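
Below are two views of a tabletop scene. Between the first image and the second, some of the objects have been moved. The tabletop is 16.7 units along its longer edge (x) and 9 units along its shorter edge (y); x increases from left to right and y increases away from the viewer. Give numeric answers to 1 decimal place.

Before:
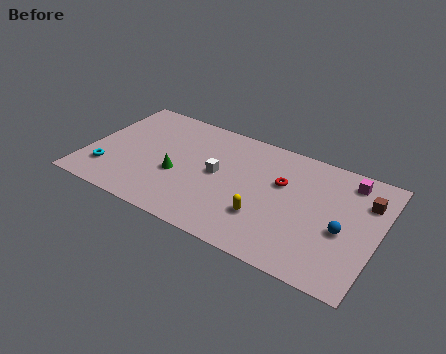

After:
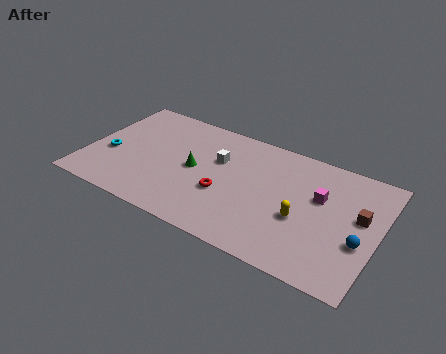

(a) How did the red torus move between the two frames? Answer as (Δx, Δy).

(-3.0, -2.3)

The red torus was at about (11.1, 5.7) and moved to about (8.1, 3.4).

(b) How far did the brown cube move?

1.3

The brown cube was near (15.8, 6.5) before and (15.6, 5.2) after, so it travelled √(0.2² + 1.3²) ≈ 1.3 units.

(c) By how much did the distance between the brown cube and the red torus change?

+2.9

The distance was about 4.8 in the first image and 7.7 in the second, so they moved 2.9 units further apart.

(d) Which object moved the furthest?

the red torus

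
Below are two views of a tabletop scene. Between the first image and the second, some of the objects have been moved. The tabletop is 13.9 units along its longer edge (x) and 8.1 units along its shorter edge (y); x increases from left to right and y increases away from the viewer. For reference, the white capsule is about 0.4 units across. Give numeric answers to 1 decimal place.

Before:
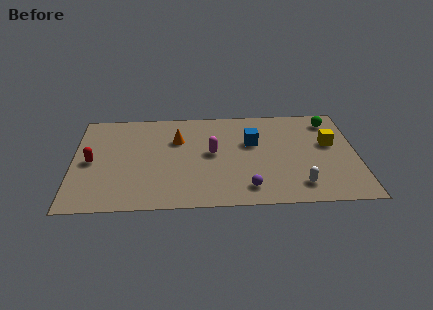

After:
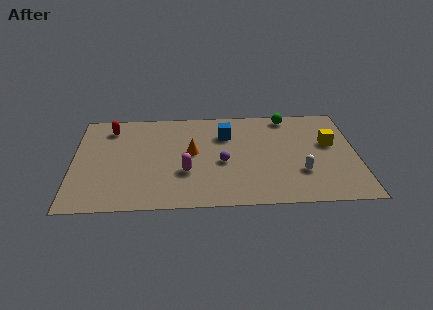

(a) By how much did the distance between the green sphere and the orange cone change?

-2.1

The distance was about 7.7 in the first image and 5.6 in the second, so they moved 2.1 units closer together.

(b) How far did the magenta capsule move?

2.0

From (6.8, 4.3) to (5.5, 2.8), the magenta capsule covered √(1.3² + 1.5²) ≈ 2.0 units.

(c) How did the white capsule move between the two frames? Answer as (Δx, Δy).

(0.1, 1.0)

From the two frames, the white capsule sits at roughly (11.0, 1.5) before and (11.1, 2.5) after.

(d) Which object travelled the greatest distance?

the red capsule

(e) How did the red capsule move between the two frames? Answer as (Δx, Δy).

(0.9, 2.7)

The red capsule was at about (0.9, 3.9) and moved to about (1.8, 6.6).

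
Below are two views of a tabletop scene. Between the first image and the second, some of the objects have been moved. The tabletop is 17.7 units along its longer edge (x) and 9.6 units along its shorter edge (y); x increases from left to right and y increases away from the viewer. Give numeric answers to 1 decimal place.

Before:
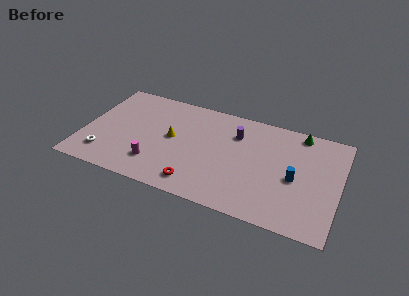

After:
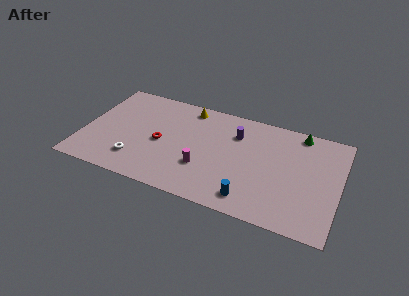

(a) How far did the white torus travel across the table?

2.2

From (1.7, 2.0) to (3.9, 2.2), the white torus covered √(2.2² + 0.2²) ≈ 2.2 units.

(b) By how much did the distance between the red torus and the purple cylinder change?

-0.3

Before: roughly 5.9 units apart; after: 5.6. That's 0.3 units closer together.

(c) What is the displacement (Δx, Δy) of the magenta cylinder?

(3.3, 0.8)

The magenta cylinder started near (5.2, 2.3) and ended near (8.5, 3.1).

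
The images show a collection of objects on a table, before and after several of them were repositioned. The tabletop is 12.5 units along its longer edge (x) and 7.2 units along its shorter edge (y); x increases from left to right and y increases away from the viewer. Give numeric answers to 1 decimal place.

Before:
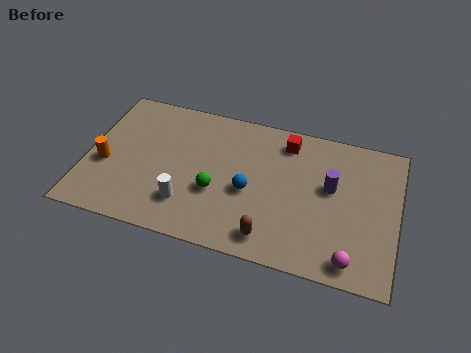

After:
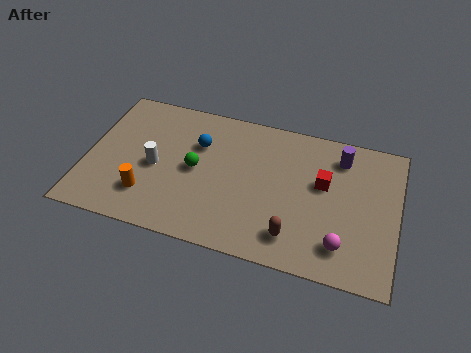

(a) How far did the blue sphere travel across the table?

2.8

The blue sphere was near (6.6, 3.1) before and (4.4, 4.9) after, so it travelled √(2.2² + 1.8²) ≈ 2.8 units.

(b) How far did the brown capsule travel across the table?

0.9

The brown capsule was near (7.6, 1.1) before and (8.5, 1.4) after, so it travelled √(0.9² + 0.3²) ≈ 0.9 units.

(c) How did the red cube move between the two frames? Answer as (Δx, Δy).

(1.6, -1.7)

From the two frames, the red cube sits at roughly (7.9, 6.0) before and (9.5, 4.3) after.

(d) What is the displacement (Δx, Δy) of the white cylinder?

(-1.4, 1.5)

From the two frames, the white cylinder sits at roughly (4.2, 1.8) before and (2.8, 3.3) after.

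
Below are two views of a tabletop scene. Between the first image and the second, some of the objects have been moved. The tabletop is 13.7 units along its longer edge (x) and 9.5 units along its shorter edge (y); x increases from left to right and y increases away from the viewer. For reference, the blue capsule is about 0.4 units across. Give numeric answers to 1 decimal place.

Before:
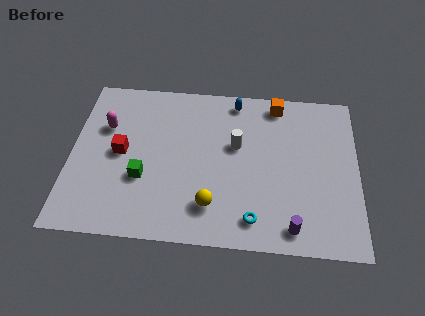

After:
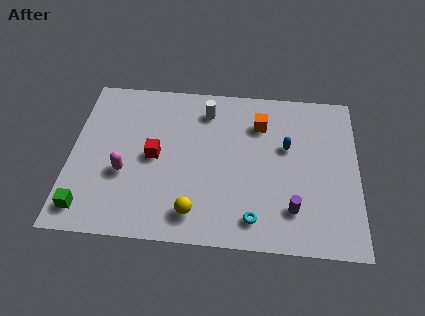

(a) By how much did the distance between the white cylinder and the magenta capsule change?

-0.7

They were about 6.3 units apart before and 5.6 after — 0.7 units closer together.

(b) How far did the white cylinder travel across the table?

2.5

The white cylinder moved from about (7.9, 5.7) to (6.4, 7.7), a distance of √(1.5² + 2.0²) ≈ 2.5.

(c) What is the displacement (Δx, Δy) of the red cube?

(1.6, -0.1)

From the two frames, the red cube sits at roughly (2.4, 4.8) before and (4.0, 4.7) after.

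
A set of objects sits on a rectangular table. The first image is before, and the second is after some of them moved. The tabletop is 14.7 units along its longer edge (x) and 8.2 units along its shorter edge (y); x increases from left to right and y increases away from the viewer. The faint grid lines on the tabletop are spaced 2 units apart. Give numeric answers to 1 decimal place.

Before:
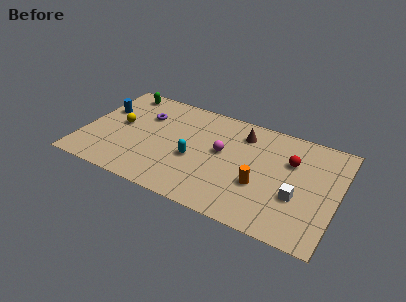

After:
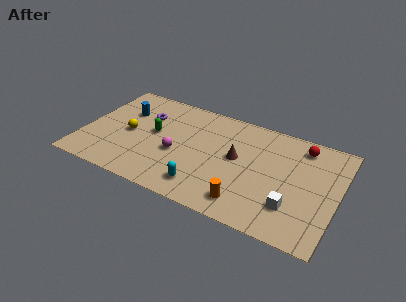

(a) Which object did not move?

the purple torus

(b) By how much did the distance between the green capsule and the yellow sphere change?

-1.3

The distance was about 2.8 in the first image and 1.5 in the second, so they moved 1.3 units closer together.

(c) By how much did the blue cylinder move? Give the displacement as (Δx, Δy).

(1.2, 0.3)

The blue cylinder was at about (0.9, 5.3) and moved to about (2.1, 5.6).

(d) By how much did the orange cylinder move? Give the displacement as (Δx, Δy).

(-0.6, -1.6)

The orange cylinder started near (10.4, 3.0) and ended near (9.8, 1.4).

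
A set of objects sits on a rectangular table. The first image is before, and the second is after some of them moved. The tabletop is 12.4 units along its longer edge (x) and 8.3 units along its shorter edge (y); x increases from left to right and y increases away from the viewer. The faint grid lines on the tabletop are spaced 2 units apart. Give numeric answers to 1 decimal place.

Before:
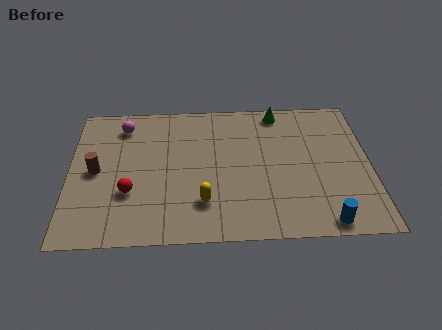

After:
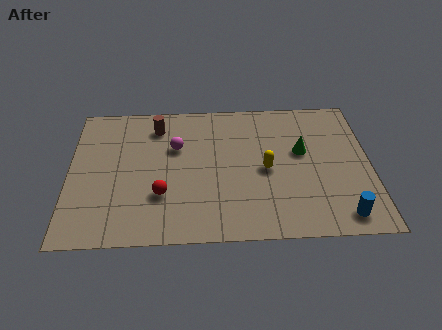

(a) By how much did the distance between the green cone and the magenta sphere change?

-1.3

The distance was about 6.5 in the first image and 5.2 in the second, so they moved 1.3 units closer together.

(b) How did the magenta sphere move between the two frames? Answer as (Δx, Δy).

(2.2, -1.4)

From the two frames, the magenta sphere sits at roughly (2.2, 6.8) before and (4.4, 5.4) after.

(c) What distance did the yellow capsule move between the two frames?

3.2

From (5.5, 2.1) to (8.1, 3.9), the yellow capsule covered √(2.6² + 1.8²) ≈ 3.2 units.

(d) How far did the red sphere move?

1.3

The red sphere was near (2.5, 2.8) before and (3.8, 2.6) after, so it travelled √(1.3² + 0.2²) ≈ 1.3 units.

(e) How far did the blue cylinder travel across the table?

0.8

The blue cylinder was near (10.4, 0.8) before and (11.1, 1.1) after, so it travelled √(0.7² + 0.3²) ≈ 0.8 units.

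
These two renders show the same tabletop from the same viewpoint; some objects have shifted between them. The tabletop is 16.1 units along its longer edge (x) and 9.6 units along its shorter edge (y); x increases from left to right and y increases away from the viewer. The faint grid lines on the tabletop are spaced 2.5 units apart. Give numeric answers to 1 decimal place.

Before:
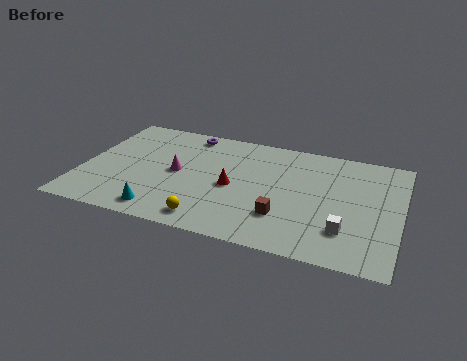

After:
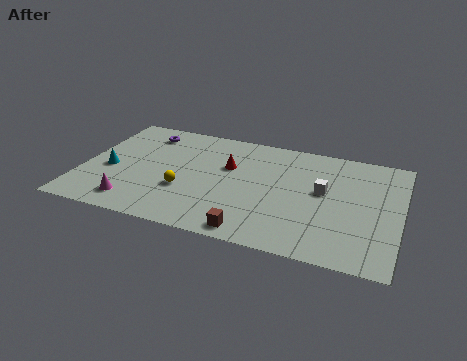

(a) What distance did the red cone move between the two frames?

1.7

The red cone was near (7.7, 4.4) before and (7.3, 6.1) after, so it travelled √(0.4² + 1.7²) ≈ 1.7 units.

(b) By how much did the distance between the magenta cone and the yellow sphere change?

-1.0

Before: roughly 4.0 units apart; after: 3.0. That's 1.0 units closer together.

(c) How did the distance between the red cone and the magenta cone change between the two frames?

+3.4

Before: roughly 2.9 units apart; after: 6.3. That's 3.4 units further apart.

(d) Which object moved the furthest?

the cyan cone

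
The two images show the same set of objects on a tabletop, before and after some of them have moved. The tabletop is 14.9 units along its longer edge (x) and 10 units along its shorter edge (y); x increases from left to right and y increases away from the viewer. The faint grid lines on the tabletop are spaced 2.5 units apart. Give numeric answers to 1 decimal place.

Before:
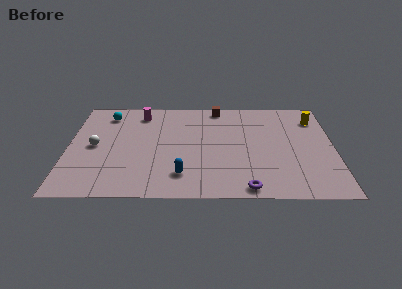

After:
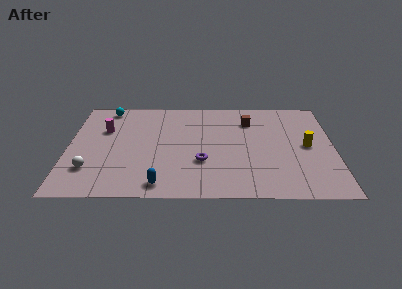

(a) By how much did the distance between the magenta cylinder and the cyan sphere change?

+0.4

Before: roughly 1.9 units apart; after: 2.3. That's 0.4 units further apart.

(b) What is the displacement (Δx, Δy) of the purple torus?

(-2.5, 2.5)

The purple torus was at about (10.0, 0.9) and moved to about (7.5, 3.4).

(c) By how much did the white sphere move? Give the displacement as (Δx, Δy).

(-0.2, -2.3)

The white sphere started near (1.5, 4.9) and ended near (1.3, 2.6).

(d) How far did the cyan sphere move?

0.7

The cyan sphere moved from about (2.1, 8.2) to (2.1, 8.9), a distance of √(0.0² + 0.7²) ≈ 0.7.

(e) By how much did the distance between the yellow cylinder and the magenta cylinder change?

+1.6

They were about 9.9 units apart before and 11.5 after — 1.6 units further apart.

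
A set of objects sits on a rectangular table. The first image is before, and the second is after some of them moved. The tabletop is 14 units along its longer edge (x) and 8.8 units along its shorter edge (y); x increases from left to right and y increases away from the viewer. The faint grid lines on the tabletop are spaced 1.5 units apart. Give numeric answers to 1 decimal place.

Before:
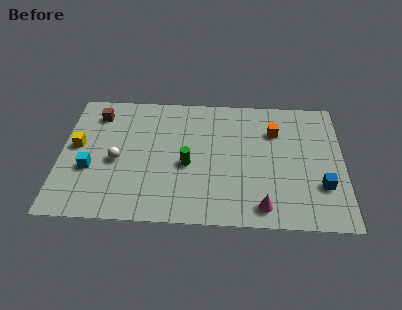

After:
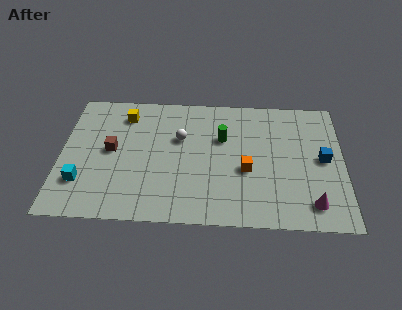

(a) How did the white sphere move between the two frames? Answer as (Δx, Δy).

(3.1, 1.7)

The white sphere started near (2.8, 3.9) and ended near (5.9, 5.6).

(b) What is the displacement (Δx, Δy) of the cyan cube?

(-0.4, -0.9)

From the two frames, the cyan cube sits at roughly (1.5, 3.3) before and (1.1, 2.4) after.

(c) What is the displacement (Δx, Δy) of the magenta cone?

(2.4, 0.3)

The magenta cone was at about (10.0, 1.2) and moved to about (12.4, 1.5).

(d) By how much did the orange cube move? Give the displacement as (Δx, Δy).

(-1.4, -2.7)

From the two frames, the orange cube sits at roughly (10.6, 6.3) before and (9.2, 3.6) after.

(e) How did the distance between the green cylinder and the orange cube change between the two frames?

-2.6

The distance was about 5.0 in the first image and 2.4 in the second, so they moved 2.6 units closer together.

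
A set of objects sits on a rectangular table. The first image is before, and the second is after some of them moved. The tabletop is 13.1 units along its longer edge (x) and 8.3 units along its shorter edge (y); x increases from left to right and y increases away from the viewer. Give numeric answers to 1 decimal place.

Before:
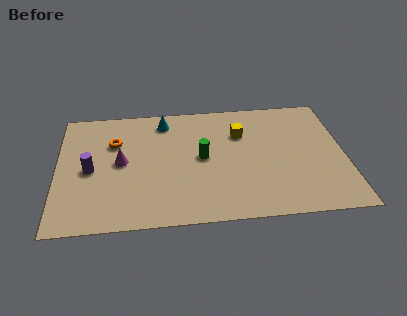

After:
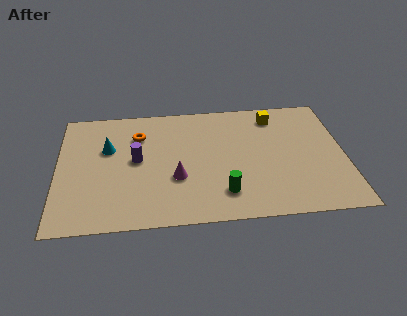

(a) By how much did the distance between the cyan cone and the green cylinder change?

+3.1

The distance was about 3.2 in the first image and 6.3 in the second, so they moved 3.1 units further apart.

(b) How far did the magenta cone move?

2.8

The magenta cone moved from about (2.9, 4.3) to (5.4, 3.0), a distance of √(2.5² + 1.3²) ≈ 2.8.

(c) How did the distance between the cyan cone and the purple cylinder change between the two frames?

-3.0

Before: roughly 4.6 units apart; after: 1.6. That's 3.0 units closer together.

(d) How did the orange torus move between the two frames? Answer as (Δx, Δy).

(1.1, 0.4)

The orange torus started near (2.6, 5.7) and ended near (3.7, 6.1).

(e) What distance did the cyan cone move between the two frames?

3.1

The cyan cone moved from about (4.9, 7.0) to (2.3, 5.3), a distance of √(2.6² + 1.7²) ≈ 3.1.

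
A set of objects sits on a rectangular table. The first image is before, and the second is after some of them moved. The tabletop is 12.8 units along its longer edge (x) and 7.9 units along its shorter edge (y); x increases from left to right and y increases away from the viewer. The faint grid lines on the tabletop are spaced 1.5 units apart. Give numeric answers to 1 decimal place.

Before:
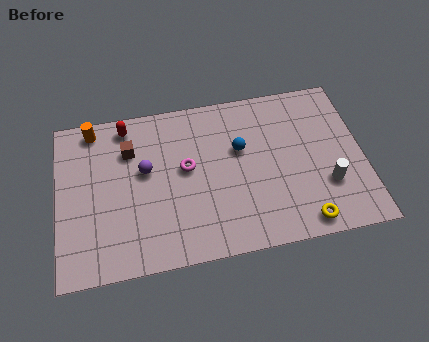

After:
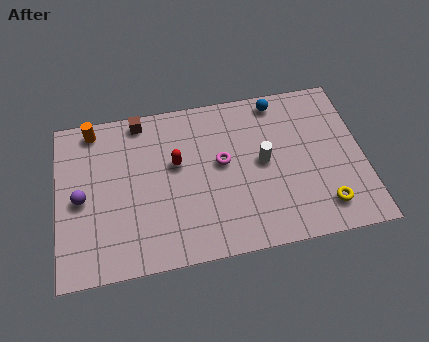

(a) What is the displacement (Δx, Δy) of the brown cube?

(0.5, 1.4)

The brown cube started near (3.1, 5.7) and ended near (3.6, 7.1).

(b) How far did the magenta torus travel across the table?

1.5

The magenta torus was near (5.4, 4.4) before and (6.9, 4.4) after, so it travelled √(1.5² + 0.0²) ≈ 1.5 units.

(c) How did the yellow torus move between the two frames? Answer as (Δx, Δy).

(0.9, 0.6)

The yellow torus was at about (10.1, 0.9) and moved to about (11.0, 1.5).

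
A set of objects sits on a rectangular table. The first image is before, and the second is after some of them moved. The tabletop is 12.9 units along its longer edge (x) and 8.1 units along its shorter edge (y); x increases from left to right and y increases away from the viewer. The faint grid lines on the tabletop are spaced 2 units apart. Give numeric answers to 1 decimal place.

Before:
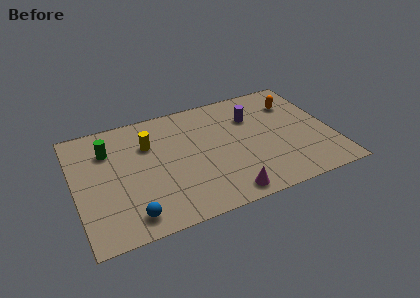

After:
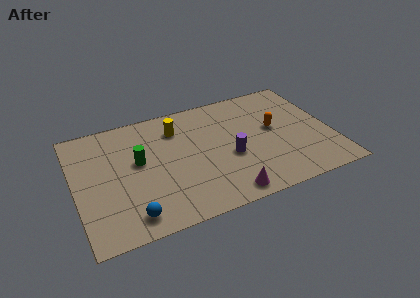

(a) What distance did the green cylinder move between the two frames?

1.9

The green cylinder was near (1.8, 5.9) before and (3.2, 4.6) after, so it travelled √(1.4² + 1.3²) ≈ 1.9 units.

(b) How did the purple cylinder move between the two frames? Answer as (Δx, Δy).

(-1.4, -2.4)

The purple cylinder was at about (9.1, 5.7) and moved to about (7.7, 3.3).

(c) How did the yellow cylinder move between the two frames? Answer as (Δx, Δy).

(1.5, 0.6)

From the two frames, the yellow cylinder sits at roughly (3.8, 5.6) before and (5.3, 6.2) after.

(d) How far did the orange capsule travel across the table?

1.9

The orange capsule moved from about (11.3, 6.0) to (10.1, 4.5), a distance of √(1.2² + 1.5²) ≈ 1.9.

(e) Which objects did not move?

the magenta cone and the blue sphere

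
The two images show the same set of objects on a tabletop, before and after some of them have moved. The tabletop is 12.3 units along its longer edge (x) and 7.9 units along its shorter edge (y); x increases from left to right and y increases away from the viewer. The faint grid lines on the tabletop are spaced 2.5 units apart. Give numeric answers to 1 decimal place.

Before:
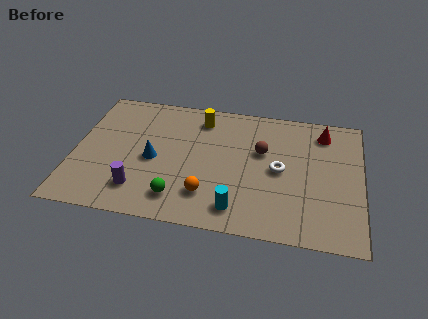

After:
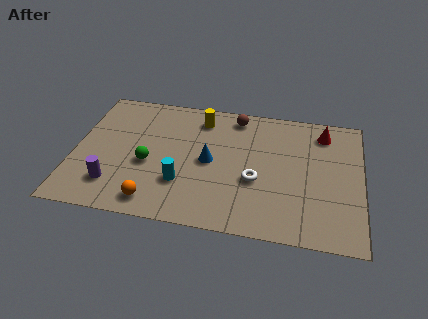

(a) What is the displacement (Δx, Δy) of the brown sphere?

(-1.2, 2.0)

The brown sphere was at about (8.0, 4.9) and moved to about (6.8, 6.9).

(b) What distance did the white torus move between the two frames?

1.3

The white torus was near (8.8, 3.9) before and (7.8, 3.1) after, so it travelled √(1.0² + 0.8²) ≈ 1.3 units.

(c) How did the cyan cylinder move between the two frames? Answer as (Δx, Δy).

(-2.4, 1.1)

The cyan cylinder was at about (7.1, 1.3) and moved to about (4.7, 2.4).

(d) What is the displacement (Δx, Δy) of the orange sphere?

(-2.2, -0.8)

The orange sphere started near (5.8, 1.9) and ended near (3.6, 1.1).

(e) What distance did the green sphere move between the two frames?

2.3

The green sphere moved from about (4.6, 1.5) to (3.2, 3.3), a distance of √(1.4² + 1.8²) ≈ 2.3.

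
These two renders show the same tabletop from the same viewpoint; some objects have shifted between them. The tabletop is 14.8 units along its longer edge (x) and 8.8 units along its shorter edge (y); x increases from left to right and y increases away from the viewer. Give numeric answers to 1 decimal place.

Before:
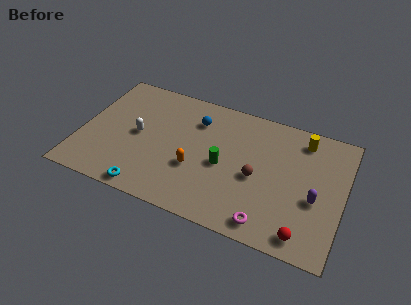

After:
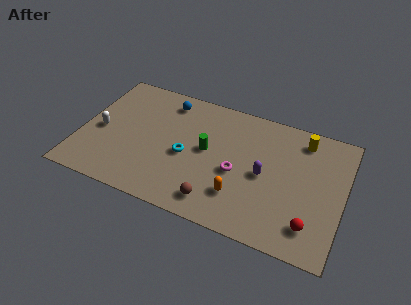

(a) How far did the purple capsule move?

3.0

From (13.3, 3.6) to (10.4, 4.2), the purple capsule covered √(2.9² + 0.6²) ≈ 3.0 units.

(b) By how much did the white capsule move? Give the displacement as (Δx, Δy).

(-2.1, -0.4)

From the two frames, the white capsule sits at roughly (3.2, 4.4) before and (1.1, 4.0) after.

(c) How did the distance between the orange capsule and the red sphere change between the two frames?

-2.6

They were about 6.6 units apart before and 4.0 after — 2.6 units closer together.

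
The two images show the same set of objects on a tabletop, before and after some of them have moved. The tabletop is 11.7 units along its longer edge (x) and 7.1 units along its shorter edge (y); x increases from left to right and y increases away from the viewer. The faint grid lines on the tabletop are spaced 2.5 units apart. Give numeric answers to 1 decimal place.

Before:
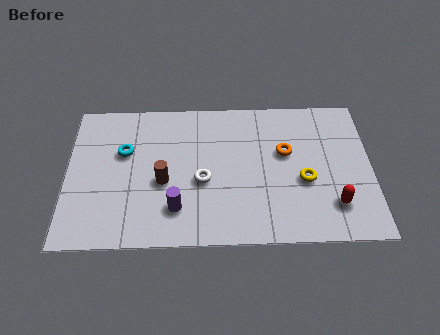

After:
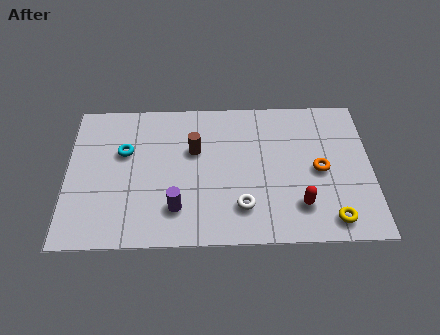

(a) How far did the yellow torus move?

2.1

From (9.1, 2.9) to (10.1, 1.0), the yellow torus covered √(1.0² + 1.9²) ≈ 2.1 units.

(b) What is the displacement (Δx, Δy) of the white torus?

(1.5, -1.3)

The white torus was at about (5.2, 3.0) and moved to about (6.7, 1.7).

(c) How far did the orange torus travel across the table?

1.6

The orange torus moved from about (8.4, 4.3) to (9.7, 3.4), a distance of √(1.3² + 0.9²) ≈ 1.6.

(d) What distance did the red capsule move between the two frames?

1.3

The red capsule was near (10.2, 1.7) before and (8.9, 1.7) after, so it travelled √(1.3² + 0.0²) ≈ 1.3 units.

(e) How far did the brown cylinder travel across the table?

1.9

From (3.7, 3.0) to (4.9, 4.5), the brown cylinder covered √(1.2² + 1.5²) ≈ 1.9 units.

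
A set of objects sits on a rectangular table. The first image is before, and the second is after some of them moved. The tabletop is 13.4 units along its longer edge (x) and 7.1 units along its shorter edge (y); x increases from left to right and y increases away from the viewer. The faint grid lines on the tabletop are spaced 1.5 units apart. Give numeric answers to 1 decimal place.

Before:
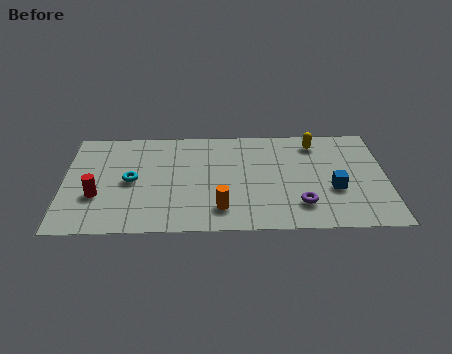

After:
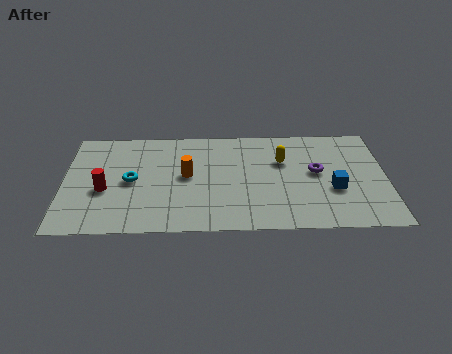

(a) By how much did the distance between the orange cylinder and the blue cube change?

+1.3

Before: roughly 4.9 units apart; after: 6.2. That's 1.3 units further apart.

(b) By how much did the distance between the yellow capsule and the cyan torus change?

-1.7

They were about 8.1 units apart before and 6.4 after — 1.7 units closer together.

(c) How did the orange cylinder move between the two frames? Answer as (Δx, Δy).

(-1.4, 2.3)

From the two frames, the orange cylinder sits at roughly (6.5, 1.5) before and (5.1, 3.8) after.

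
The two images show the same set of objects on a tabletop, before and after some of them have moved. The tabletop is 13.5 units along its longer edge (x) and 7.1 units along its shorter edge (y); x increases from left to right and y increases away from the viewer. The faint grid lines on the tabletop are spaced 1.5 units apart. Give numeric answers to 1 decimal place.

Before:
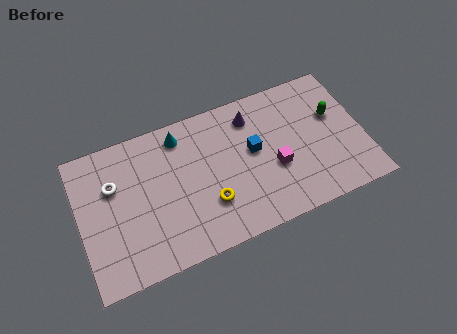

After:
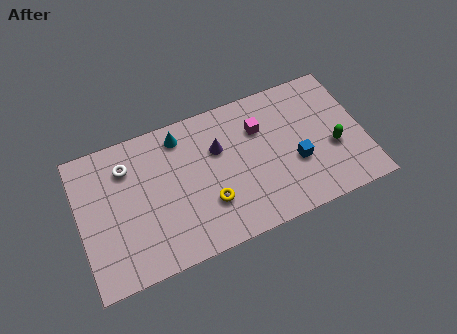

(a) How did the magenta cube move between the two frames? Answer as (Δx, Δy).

(-0.5, 2.2)

The magenta cube started near (9.2, 2.8) and ended near (8.7, 5.0).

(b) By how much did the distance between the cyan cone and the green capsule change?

+0.3

Before: roughly 7.4 units apart; after: 7.7. That's 0.3 units further apart.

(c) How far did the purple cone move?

2.0

The purple cone was near (8.4, 5.7) before and (6.7, 4.7) after, so it travelled √(1.7² + 1.0²) ≈ 2.0 units.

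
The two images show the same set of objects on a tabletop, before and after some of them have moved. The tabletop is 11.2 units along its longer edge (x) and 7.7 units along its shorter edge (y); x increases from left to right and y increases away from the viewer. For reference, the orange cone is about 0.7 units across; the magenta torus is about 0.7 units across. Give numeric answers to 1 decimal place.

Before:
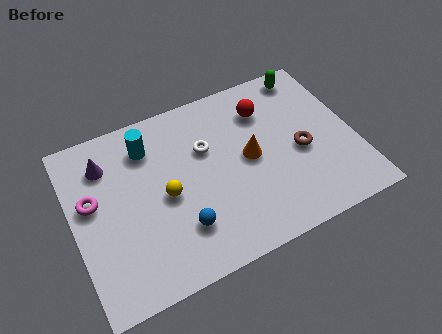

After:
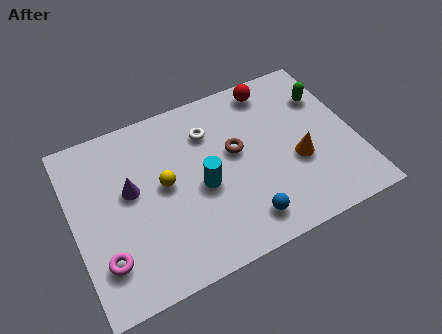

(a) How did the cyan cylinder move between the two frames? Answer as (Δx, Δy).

(1.8, -2.6)

From the two frames, the cyan cylinder sits at roughly (3.2, 6.0) before and (5.0, 3.4) after.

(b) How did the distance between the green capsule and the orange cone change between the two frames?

-1.1

Before: roughly 4.0 units apart; after: 2.9. That's 1.1 units closer together.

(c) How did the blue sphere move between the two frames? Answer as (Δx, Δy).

(2.4, -0.7)

The blue sphere started near (4.0, 2.0) and ended near (6.4, 1.3).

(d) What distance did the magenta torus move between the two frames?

2.6

From (0.8, 4.5) to (1.0, 1.9), the magenta torus covered √(0.2² + 2.6²) ≈ 2.6 units.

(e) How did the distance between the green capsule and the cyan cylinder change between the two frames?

-0.9

They were about 6.6 units apart before and 5.7 after — 0.9 units closer together.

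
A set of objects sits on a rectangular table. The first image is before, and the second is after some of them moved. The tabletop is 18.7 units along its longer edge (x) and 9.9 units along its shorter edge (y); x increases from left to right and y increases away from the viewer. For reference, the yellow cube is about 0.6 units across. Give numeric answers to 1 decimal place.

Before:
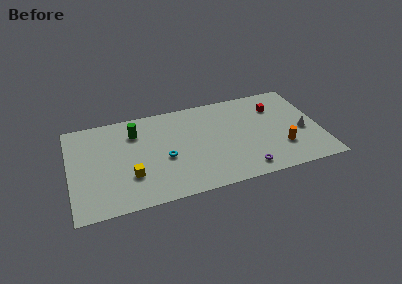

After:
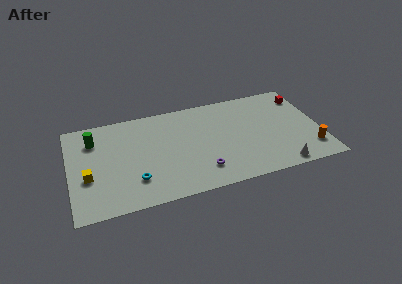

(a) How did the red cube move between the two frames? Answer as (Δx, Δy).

(2.2, 0.6)

From the two frames, the red cube sits at roughly (15.6, 7.3) before and (17.8, 7.9) after.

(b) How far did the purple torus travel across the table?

3.3

The purple torus was near (12.8, 1.4) before and (9.6, 2.2) after, so it travelled √(3.2² + 0.8²) ≈ 3.3 units.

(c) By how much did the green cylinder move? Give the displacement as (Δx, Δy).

(-3.1, 0.0)

From the two frames, the green cylinder sits at roughly (5.0, 7.5) before and (1.9, 7.5) after.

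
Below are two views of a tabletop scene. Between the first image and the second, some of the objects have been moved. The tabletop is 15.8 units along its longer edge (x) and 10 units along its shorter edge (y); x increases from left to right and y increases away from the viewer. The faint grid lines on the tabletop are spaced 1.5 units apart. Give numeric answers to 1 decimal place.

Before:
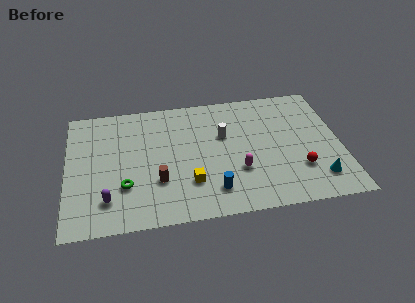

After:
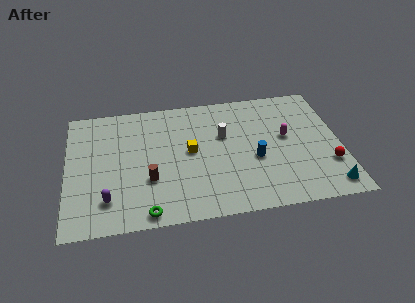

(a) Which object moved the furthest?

the magenta capsule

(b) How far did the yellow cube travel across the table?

2.5

The yellow cube moved from about (7.0, 2.8) to (7.1, 5.3), a distance of √(0.1² + 2.5²) ≈ 2.5.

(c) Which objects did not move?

the purple capsule and the white cylinder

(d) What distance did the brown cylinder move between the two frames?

0.5

The brown cylinder moved from about (5.2, 3.2) to (4.7, 3.4), a distance of √(0.5² + 0.2²) ≈ 0.5.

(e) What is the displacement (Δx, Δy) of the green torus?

(1.2, -2.2)

From the two frames, the green torus sits at roughly (3.3, 3.1) before and (4.5, 0.9) after.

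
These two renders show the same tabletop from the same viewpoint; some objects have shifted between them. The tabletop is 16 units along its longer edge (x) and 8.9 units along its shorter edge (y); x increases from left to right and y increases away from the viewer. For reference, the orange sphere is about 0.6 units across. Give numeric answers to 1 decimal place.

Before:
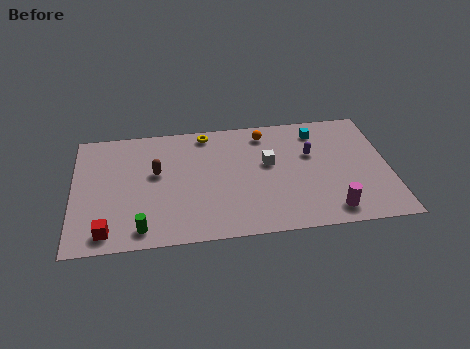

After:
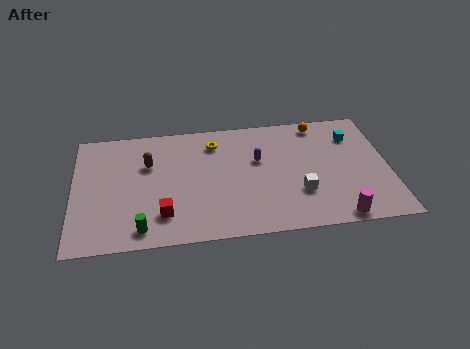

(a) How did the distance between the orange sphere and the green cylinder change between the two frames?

+2.4

Before: roughly 9.0 units apart; after: 11.4. That's 2.4 units further apart.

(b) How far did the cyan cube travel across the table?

1.9

The cyan cube was near (12.5, 7.3) before and (14.3, 6.7) after, so it travelled √(1.8² + 0.6²) ≈ 1.9 units.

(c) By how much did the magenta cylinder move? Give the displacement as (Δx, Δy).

(0.3, -0.5)

The magenta cylinder started near (12.9, 1.3) and ended near (13.2, 0.8).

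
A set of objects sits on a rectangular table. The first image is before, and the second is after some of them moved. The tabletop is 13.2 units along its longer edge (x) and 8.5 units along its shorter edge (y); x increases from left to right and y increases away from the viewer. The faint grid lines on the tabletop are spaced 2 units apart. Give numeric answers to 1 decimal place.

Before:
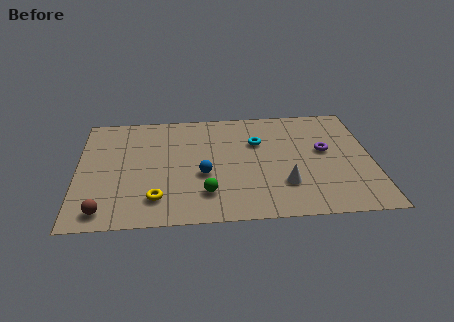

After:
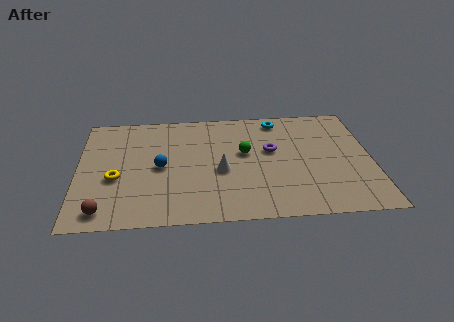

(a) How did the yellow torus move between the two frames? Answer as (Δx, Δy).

(-1.8, 1.6)

The yellow torus was at about (3.5, 1.8) and moved to about (1.7, 3.4).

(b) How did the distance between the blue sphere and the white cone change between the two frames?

-1.0

They were about 3.7 units apart before and 2.7 after — 1.0 units closer together.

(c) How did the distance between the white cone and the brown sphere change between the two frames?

-2.3

Before: roughly 8.1 units apart; after: 5.8. That's 2.3 units closer together.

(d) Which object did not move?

the brown sphere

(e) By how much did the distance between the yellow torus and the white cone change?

-1.0

They were about 5.7 units apart before and 4.7 after — 1.0 units closer together.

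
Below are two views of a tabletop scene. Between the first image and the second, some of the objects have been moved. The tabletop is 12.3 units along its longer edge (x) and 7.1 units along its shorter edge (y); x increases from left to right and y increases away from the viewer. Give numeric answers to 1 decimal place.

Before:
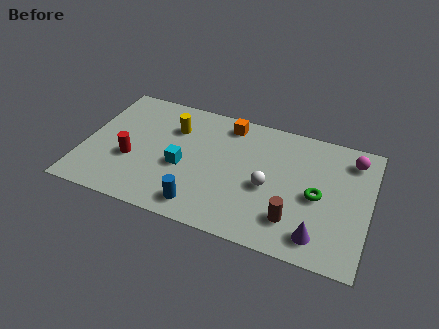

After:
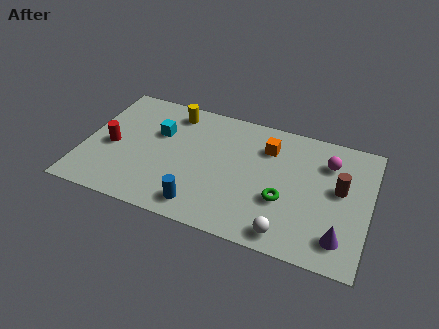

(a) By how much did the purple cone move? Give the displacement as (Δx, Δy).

(0.9, 0.2)

From the two frames, the purple cone sits at roughly (10.3, 1.2) before and (11.2, 1.4) after.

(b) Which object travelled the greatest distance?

the brown cylinder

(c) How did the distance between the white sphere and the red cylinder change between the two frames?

+2.2

The distance was about 5.9 in the first image and 8.1 in the second, so they moved 2.2 units further apart.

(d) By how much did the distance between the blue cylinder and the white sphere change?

+0.3

Before: roughly 3.4 units apart; after: 3.7. That's 0.3 units further apart.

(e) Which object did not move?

the blue cylinder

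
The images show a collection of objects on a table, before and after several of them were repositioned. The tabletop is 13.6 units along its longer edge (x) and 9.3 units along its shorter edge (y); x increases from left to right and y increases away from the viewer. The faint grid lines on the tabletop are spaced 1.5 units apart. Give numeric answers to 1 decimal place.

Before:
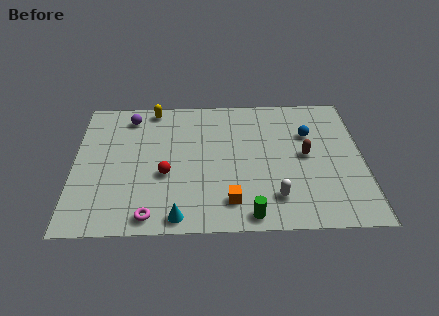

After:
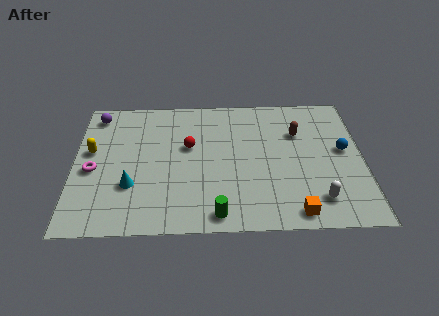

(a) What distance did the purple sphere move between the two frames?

1.6

From (2.6, 7.8) to (1.0, 8.0), the purple sphere covered √(1.6² + 0.2²) ≈ 1.6 units.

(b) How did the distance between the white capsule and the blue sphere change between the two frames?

-1.1

The distance was about 4.6 in the first image and 3.5 in the second, so they moved 1.1 units closer together.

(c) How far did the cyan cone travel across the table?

3.0

The cyan cone was near (4.9, 0.9) before and (2.7, 3.0) after, so it travelled √(2.2² + 2.1²) ≈ 3.0 units.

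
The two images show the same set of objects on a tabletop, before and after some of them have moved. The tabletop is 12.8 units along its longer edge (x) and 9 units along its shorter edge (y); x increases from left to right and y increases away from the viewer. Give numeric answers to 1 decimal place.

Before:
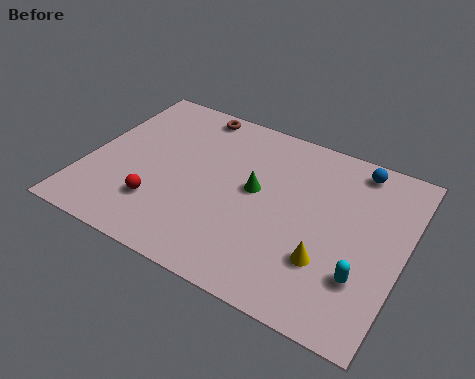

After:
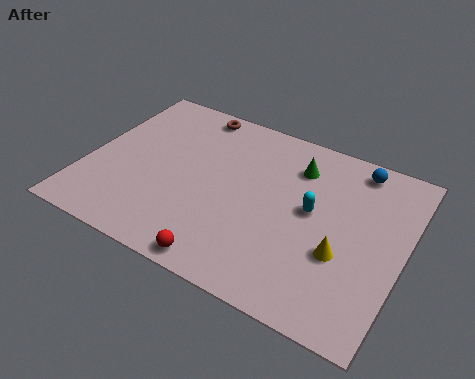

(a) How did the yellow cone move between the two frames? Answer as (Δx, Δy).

(0.5, 0.6)

From the two frames, the yellow cone sits at roughly (10.0, 2.7) before and (10.5, 3.3) after.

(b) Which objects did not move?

the brown torus and the blue sphere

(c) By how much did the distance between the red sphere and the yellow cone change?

-1.8

Before: roughly 6.8 units apart; after: 5.0. That's 1.8 units closer together.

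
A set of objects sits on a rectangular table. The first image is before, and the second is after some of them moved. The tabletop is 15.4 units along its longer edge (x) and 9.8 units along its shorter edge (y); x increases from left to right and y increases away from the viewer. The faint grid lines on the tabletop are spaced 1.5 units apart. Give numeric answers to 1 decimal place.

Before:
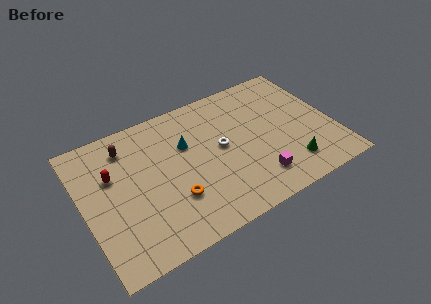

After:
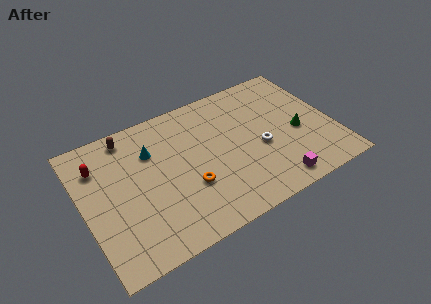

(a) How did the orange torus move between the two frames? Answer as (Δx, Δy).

(1.0, 0.4)

From the two frames, the orange torus sits at roughly (5.2, 3.0) before and (6.2, 3.4) after.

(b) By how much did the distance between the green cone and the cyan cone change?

+1.9

They were about 7.3 units apart before and 9.2 after — 1.9 units further apart.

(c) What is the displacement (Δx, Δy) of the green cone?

(0.9, 2.2)

From the two frames, the green cone sits at roughly (12.3, 2.0) before and (13.2, 4.2) after.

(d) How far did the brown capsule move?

0.7

From (3.0, 7.9) to (3.2, 8.6), the brown capsule covered √(0.2² + 0.7²) ≈ 0.7 units.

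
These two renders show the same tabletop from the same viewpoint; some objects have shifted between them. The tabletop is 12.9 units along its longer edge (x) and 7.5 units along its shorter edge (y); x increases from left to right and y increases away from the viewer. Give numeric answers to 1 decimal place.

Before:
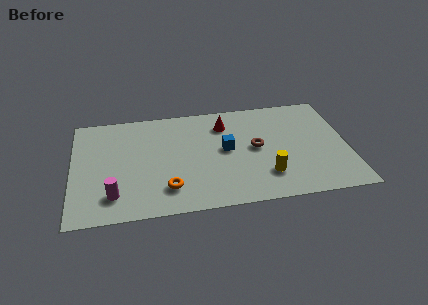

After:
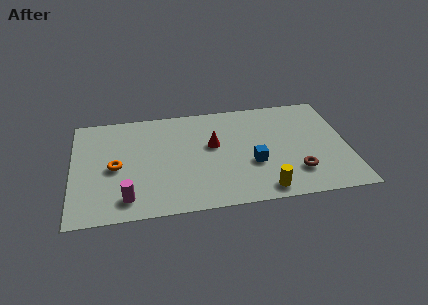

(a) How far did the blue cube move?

1.7

The blue cube was near (7.2, 4.0) before and (8.4, 2.8) after, so it travelled √(1.2² + 1.2²) ≈ 1.7 units.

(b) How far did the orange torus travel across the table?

3.0

From (4.4, 1.7) to (2.0, 3.5), the orange torus covered √(2.4² + 1.8²) ≈ 3.0 units.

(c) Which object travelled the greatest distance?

the orange torus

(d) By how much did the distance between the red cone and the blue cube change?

+0.6

They were about 1.8 units apart before and 2.4 after — 0.6 units further apart.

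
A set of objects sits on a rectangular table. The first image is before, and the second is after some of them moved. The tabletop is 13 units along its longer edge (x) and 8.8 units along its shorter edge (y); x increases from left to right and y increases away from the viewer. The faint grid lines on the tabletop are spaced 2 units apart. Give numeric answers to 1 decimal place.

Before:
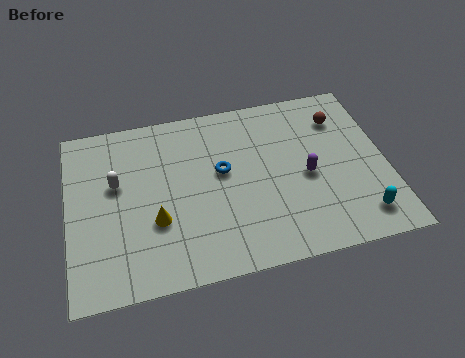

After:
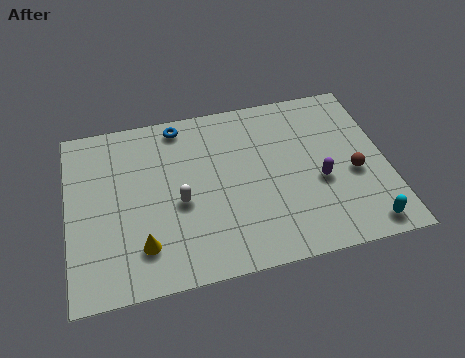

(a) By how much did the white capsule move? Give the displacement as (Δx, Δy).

(2.5, -1.5)

The white capsule was at about (2.0, 5.3) and moved to about (4.5, 3.8).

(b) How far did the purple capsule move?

0.6

The purple capsule was near (9.7, 4.0) before and (10.2, 3.6) after, so it travelled √(0.5² + 0.4²) ≈ 0.6 units.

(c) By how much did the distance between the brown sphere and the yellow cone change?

+0.3

They were about 8.6 units apart before and 8.9 after — 0.3 units further apart.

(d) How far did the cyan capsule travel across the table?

0.5

The cyan capsule was near (11.7, 1.5) before and (11.8, 1.0) after, so it travelled √(0.1² + 0.5²) ≈ 0.5 units.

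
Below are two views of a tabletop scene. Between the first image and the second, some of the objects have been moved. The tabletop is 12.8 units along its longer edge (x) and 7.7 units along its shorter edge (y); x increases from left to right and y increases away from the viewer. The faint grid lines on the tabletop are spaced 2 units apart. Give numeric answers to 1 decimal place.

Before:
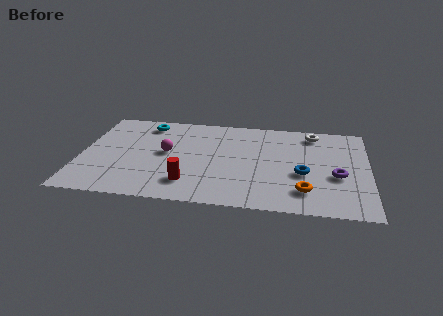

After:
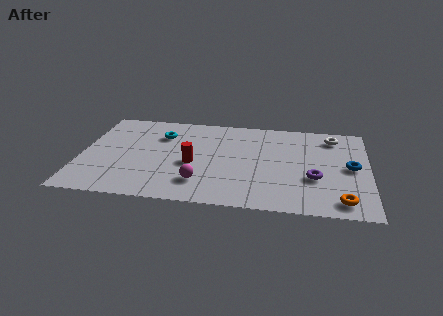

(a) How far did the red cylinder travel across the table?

1.6

The red cylinder was near (4.9, 1.7) before and (5.0, 3.3) after, so it travelled √(0.1² + 1.6²) ≈ 1.6 units.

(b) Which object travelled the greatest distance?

the magenta sphere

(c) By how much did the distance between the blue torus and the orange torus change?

+1.4

The distance was about 1.4 in the first image and 2.8 in the second, so they moved 1.4 units further apart.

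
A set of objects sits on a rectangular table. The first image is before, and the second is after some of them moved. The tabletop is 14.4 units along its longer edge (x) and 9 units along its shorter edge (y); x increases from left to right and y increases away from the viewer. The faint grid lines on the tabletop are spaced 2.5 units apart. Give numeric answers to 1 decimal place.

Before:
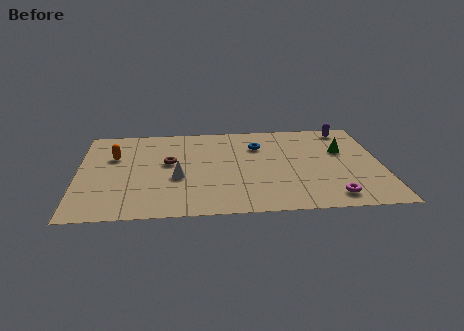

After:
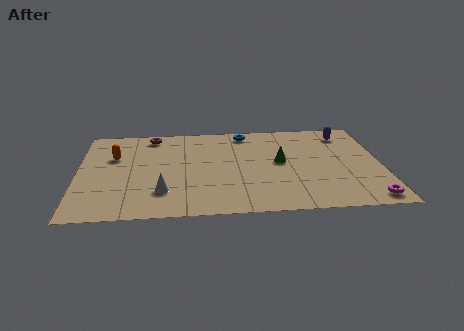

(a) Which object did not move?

the orange capsule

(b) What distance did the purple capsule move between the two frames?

0.5

The purple capsule moved from about (12.9, 7.9) to (12.8, 7.4), a distance of √(0.1² + 0.5²) ≈ 0.5.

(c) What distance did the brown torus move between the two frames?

2.9

The brown torus moved from about (4.3, 5.1) to (3.5, 7.9), a distance of √(0.8² + 2.8²) ≈ 2.9.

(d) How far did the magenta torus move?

1.7

The magenta torus was near (11.9, 1.3) before and (13.6, 1.0) after, so it travelled √(1.7² + 0.3²) ≈ 1.7 units.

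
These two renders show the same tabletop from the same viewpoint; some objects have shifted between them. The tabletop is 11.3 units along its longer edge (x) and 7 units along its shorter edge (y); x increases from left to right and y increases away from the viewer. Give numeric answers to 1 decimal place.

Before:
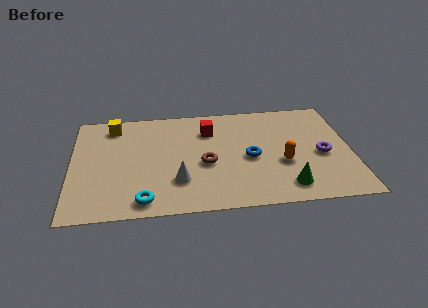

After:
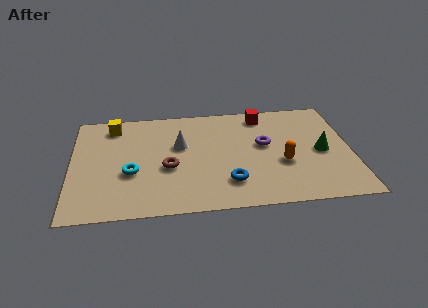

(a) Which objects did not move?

the orange capsule and the yellow cube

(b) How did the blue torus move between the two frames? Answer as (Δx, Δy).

(-0.9, -1.5)

The blue torus started near (7.2, 3.2) and ended near (6.3, 1.7).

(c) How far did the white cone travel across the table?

2.3

The white cone was near (4.3, 2.0) before and (4.4, 4.3) after, so it travelled √(0.1² + 2.3²) ≈ 2.3 units.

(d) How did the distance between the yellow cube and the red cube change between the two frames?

+2.1

The distance was about 4.0 in the first image and 6.1 in the second, so they moved 2.1 units further apart.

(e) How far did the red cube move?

2.3

From (5.6, 5.2) to (7.8, 6.0), the red cube covered √(2.2² + 0.8²) ≈ 2.3 units.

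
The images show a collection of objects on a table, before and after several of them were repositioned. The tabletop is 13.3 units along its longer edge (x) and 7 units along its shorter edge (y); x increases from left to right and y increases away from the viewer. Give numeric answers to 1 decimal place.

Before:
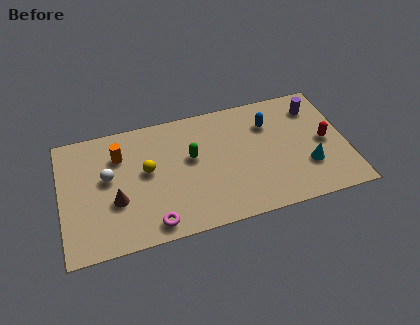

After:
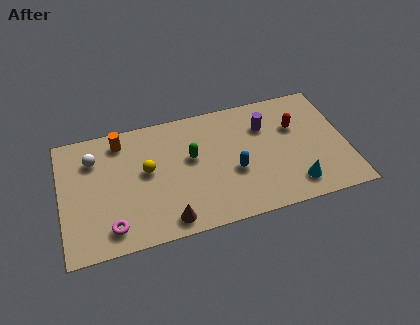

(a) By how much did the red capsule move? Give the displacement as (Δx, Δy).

(-1.3, 1.2)

The red capsule was at about (12.3, 3.4) and moved to about (11.0, 4.6).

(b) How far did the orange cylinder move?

0.8

From (2.8, 5.1) to (2.9, 5.9), the orange cylinder covered √(0.1² + 0.8²) ≈ 0.8 units.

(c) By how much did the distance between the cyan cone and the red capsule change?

+1.8

Before: roughly 1.5 units apart; after: 3.3. That's 1.8 units further apart.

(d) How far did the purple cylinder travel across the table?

2.5

The purple cylinder moved from about (12.0, 5.5) to (9.6, 5.0), a distance of √(2.4² + 0.5²) ≈ 2.5.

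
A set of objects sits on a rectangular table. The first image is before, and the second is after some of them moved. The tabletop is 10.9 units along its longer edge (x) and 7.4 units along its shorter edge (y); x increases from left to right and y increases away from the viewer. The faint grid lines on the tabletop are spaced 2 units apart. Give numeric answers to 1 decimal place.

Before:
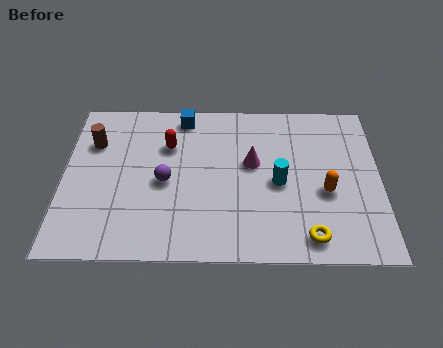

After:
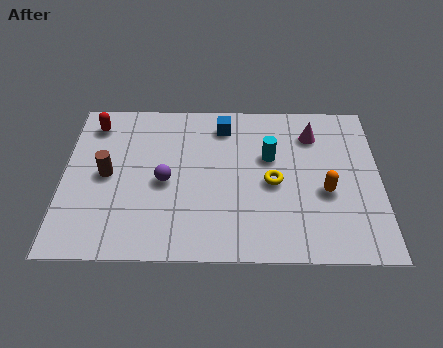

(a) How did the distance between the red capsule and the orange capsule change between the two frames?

+2.8

They were about 5.8 units apart before and 8.6 after — 2.8 units further apart.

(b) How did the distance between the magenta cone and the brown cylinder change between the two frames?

+1.8

Before: roughly 5.6 units apart; after: 7.4. That's 1.8 units further apart.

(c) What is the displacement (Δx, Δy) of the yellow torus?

(-1.2, 2.4)

The yellow torus started near (8.4, 1.0) and ended near (7.2, 3.4).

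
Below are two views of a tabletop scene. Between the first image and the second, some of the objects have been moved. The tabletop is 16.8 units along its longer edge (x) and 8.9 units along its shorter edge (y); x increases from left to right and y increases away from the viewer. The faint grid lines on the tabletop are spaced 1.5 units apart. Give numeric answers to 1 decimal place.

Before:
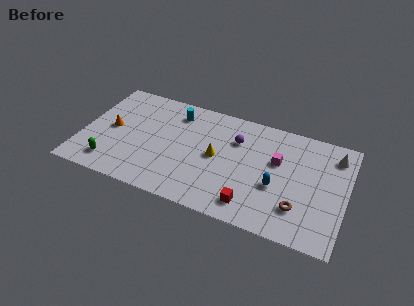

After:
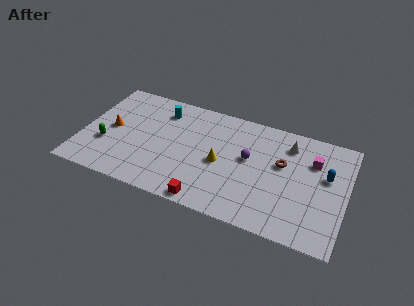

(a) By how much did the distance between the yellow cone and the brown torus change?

-1.8

Before: roughly 5.8 units apart; after: 4.0. That's 1.8 units closer together.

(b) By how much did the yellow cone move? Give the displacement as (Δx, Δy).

(0.3, -0.4)

The yellow cone started near (8.6, 4.5) and ended near (8.9, 4.1).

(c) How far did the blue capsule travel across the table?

3.6

The blue capsule moved from about (12.5, 3.5) to (15.5, 5.4), a distance of √(3.0² + 1.9²) ≈ 3.6.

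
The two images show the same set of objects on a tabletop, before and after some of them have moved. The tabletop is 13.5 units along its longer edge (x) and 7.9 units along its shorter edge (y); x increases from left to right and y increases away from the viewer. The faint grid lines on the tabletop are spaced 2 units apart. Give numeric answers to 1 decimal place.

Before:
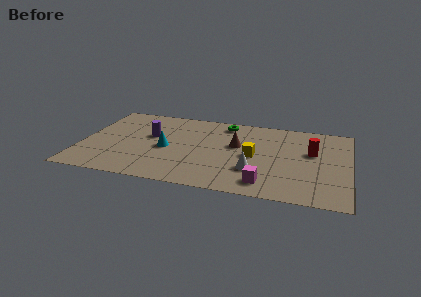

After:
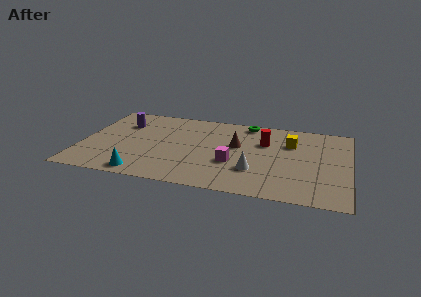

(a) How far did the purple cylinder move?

1.8

The purple cylinder moved from about (3.4, 4.7) to (1.9, 5.7), a distance of √(1.5² + 1.0²) ≈ 1.8.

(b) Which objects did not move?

the brown cone and the white cone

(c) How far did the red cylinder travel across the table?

2.5

The red cylinder was near (11.6, 4.8) before and (9.2, 5.3) after, so it travelled √(2.4² + 0.5²) ≈ 2.5 units.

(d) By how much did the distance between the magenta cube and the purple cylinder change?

-0.5

Before: roughly 6.9 units apart; after: 6.4. That's 0.5 units closer together.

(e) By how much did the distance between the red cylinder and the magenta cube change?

-1.3

They were about 4.1 units apart before and 2.8 after — 1.3 units closer together.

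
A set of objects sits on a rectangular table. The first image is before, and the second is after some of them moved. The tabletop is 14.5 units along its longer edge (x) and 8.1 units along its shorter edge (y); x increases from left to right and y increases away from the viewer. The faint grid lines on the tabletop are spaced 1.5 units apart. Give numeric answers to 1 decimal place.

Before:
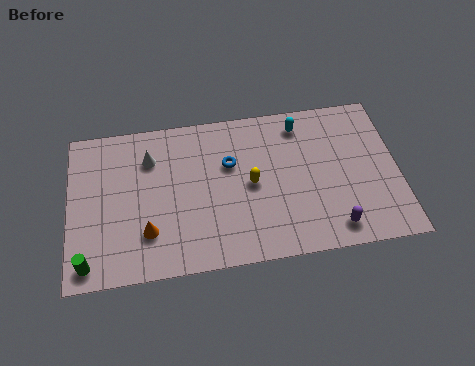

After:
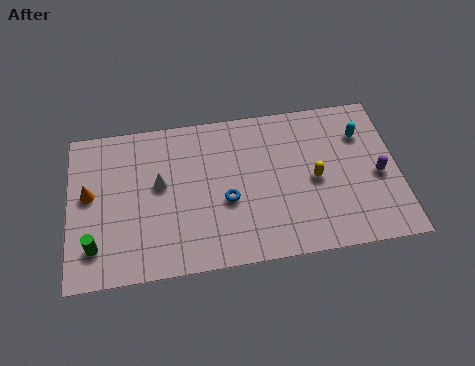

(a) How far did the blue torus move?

1.9

From (7.1, 5.2) to (6.9, 3.3), the blue torus covered √(0.2² + 1.9²) ≈ 1.9 units.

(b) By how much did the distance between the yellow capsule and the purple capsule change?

-1.7

The distance was about 4.5 in the first image and 2.8 in the second, so they moved 1.7 units closer together.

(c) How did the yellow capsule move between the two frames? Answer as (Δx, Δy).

(2.8, -0.2)

From the two frames, the yellow capsule sits at roughly (8.0, 4.0) before and (10.8, 3.8) after.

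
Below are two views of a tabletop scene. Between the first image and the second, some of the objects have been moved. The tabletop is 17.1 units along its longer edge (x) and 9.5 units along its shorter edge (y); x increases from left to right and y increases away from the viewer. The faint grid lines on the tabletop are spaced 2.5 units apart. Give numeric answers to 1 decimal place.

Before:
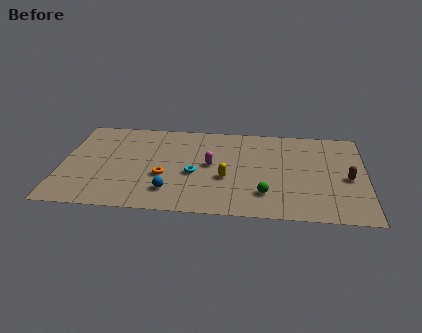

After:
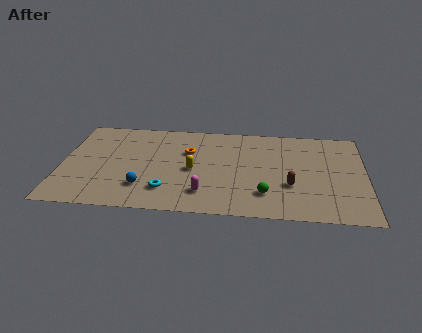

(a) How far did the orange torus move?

3.0

From (5.8, 3.6) to (7.1, 6.3), the orange torus covered √(1.3² + 2.7²) ≈ 3.0 units.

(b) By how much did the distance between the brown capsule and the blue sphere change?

-1.9

They were about 10.1 units apart before and 8.2 after — 1.9 units closer together.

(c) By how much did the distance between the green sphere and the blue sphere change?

+1.5

Before: roughly 5.3 units apart; after: 6.8. That's 1.5 units further apart.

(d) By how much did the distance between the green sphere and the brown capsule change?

-3.3

The distance was about 5.0 in the first image and 1.7 in the second, so they moved 3.3 units closer together.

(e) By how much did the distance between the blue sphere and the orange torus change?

+3.0

Before: roughly 1.6 units apart; after: 4.6. That's 3.0 units further apart.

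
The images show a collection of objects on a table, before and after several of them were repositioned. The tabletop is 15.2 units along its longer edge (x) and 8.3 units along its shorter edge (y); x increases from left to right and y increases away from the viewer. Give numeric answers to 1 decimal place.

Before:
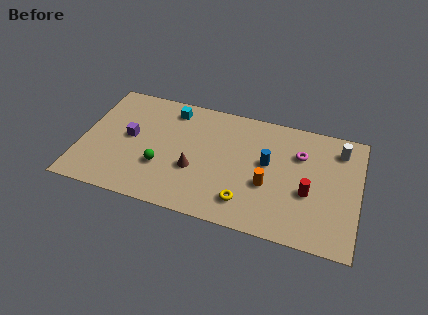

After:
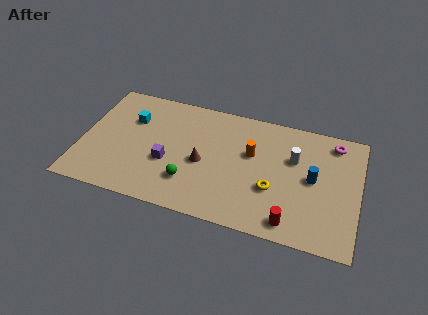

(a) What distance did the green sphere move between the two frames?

1.7

From (4.5, 2.8) to (6.1, 2.2), the green sphere covered √(1.6² + 0.6²) ≈ 1.7 units.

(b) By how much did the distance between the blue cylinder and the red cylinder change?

+0.7

They were about 2.7 units apart before and 3.4 after — 0.7 units further apart.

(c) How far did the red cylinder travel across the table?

2.3

The red cylinder was near (12.5, 3.3) before and (11.7, 1.1) after, so it travelled √(0.8² + 2.2²) ≈ 2.3 units.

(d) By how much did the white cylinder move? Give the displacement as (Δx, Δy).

(-2.4, -1.3)

The white cylinder was at about (14.0, 6.7) and moved to about (11.6, 5.4).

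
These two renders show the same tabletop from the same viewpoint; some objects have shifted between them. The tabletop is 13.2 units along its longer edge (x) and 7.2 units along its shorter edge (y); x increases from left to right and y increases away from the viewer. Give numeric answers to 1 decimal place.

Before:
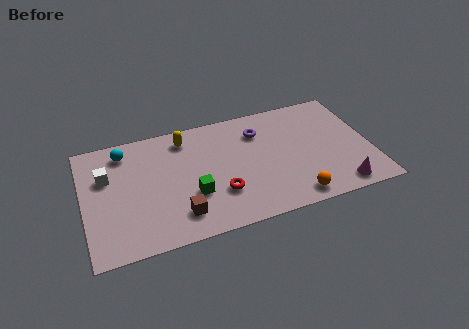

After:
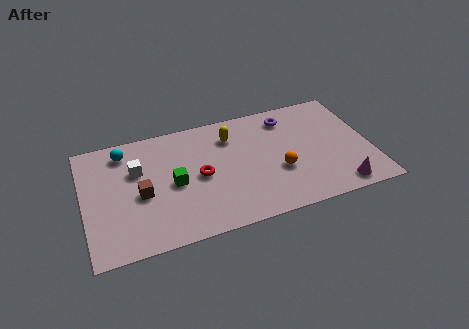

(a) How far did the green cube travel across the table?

1.2

The green cube was near (4.9, 2.5) before and (4.1, 3.4) after, so it travelled √(0.8² + 0.9²) ≈ 1.2 units.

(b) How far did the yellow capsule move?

2.2

The yellow capsule moved from about (4.8, 6.0) to (6.9, 5.5), a distance of √(2.1² + 0.5²) ≈ 2.2.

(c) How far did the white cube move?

1.4

From (1.1, 4.7) to (2.5, 4.7), the white cube covered √(1.4² + 0.0²) ≈ 1.4 units.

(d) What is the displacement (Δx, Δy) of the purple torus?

(1.4, 0.5)

The purple torus started near (8.2, 5.4) and ended near (9.6, 5.9).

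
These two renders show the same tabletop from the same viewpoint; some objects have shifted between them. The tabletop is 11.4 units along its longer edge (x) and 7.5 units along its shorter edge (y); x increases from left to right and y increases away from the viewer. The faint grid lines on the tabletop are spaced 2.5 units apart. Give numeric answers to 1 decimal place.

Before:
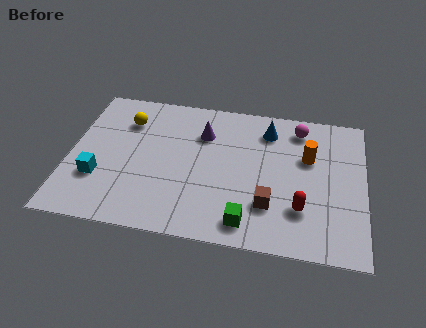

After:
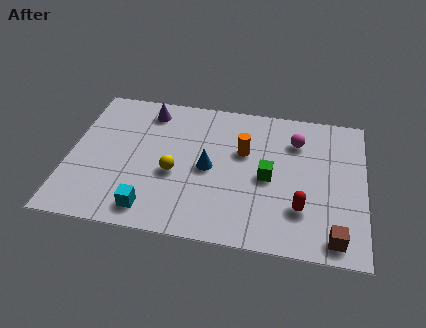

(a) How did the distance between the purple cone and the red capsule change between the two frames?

+2.3

They were about 5.1 units apart before and 7.4 after — 2.3 units further apart.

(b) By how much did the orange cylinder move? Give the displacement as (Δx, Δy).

(-2.5, -0.1)

The orange cylinder started near (9.2, 4.8) and ended near (6.7, 4.7).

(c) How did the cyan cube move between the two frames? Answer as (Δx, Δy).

(2.1, -1.3)

The cyan cube was at about (1.2, 2.4) and moved to about (3.3, 1.1).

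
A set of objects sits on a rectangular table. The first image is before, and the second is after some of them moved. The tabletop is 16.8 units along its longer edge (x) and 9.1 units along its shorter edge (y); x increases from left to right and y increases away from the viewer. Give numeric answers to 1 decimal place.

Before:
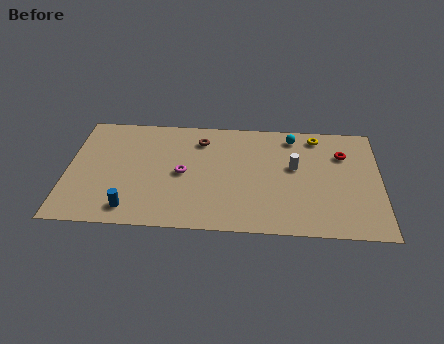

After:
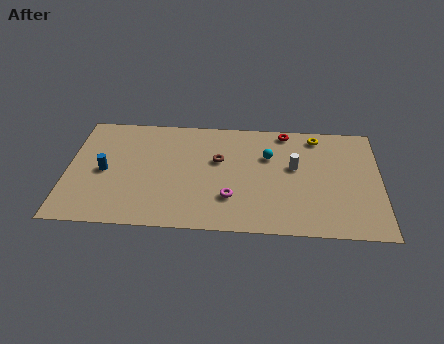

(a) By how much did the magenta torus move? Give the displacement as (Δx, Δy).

(2.6, -1.8)

From the two frames, the magenta torus sits at roughly (6.2, 4.4) before and (8.8, 2.6) after.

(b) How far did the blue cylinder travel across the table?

3.3

The blue cylinder was near (3.5, 1.4) before and (2.0, 4.3) after, so it travelled √(1.5² + 2.9²) ≈ 3.3 units.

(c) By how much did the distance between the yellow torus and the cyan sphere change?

+1.9

They were about 1.3 units apart before and 3.2 after — 1.9 units further apart.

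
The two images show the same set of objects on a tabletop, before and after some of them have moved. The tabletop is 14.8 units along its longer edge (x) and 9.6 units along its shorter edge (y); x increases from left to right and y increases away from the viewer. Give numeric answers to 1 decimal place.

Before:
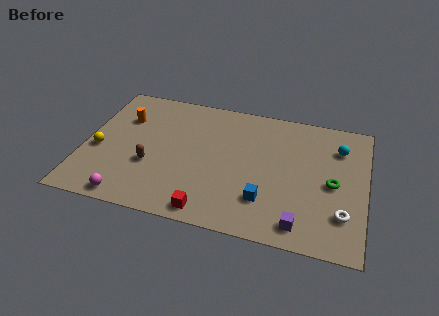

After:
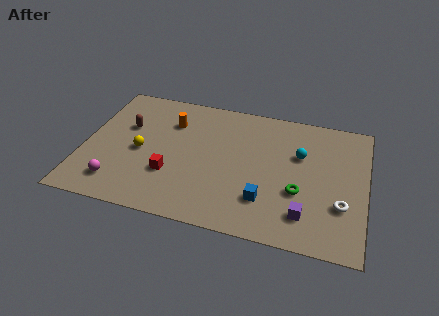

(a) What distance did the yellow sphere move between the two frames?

2.2

From (0.8, 4.0) to (3.0, 4.4), the yellow sphere covered √(2.2² + 0.4²) ≈ 2.2 units.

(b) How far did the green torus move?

2.0

From (13.1, 4.5) to (11.4, 3.5), the green torus covered √(1.7² + 1.0²) ≈ 2.0 units.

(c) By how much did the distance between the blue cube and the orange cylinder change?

-1.9

They were about 8.9 units apart before and 7.0 after — 1.9 units closer together.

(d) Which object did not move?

the blue cube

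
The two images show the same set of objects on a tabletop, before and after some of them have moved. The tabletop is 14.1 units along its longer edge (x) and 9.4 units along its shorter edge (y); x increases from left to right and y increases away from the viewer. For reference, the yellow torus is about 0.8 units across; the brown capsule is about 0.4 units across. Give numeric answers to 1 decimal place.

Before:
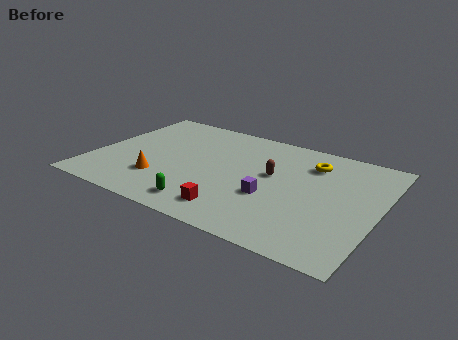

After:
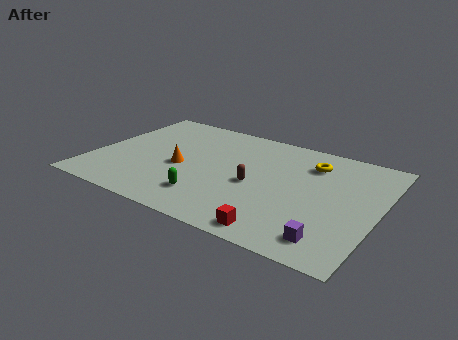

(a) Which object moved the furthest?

the purple cube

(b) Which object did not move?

the yellow torus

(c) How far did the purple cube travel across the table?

3.8

The purple cube moved from about (9.0, 3.5) to (12.2, 1.5), a distance of √(3.2² + 2.0²) ≈ 3.8.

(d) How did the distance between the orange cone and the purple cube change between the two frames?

+2.7

They were about 5.5 units apart before and 8.2 after — 2.7 units further apart.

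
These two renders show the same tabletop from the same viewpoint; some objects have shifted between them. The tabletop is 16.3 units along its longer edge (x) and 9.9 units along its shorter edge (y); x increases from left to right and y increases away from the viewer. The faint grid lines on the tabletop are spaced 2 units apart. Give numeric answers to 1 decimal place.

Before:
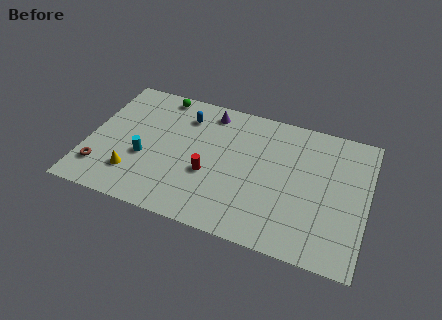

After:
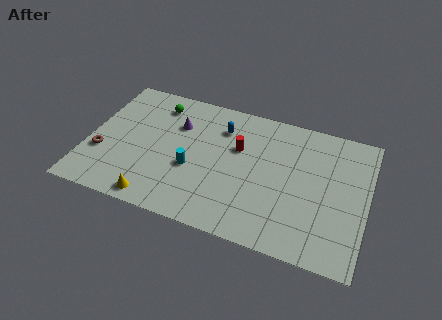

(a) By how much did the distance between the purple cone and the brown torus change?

-3.2

Before: roughly 8.6 units apart; after: 5.4. That's 3.2 units closer together.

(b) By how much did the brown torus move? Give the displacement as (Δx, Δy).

(-0.1, 1.2)

The brown torus was at about (1.0, 2.2) and moved to about (0.9, 3.4).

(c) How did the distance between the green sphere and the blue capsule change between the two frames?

+1.9

Before: roughly 2.0 units apart; after: 3.9. That's 1.9 units further apart.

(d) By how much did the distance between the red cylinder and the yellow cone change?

+2.3

They were about 4.5 units apart before and 6.8 after — 2.3 units further apart.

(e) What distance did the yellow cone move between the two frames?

2.1

From (2.9, 2.4) to (4.4, 1.0), the yellow cone covered √(1.5² + 1.4²) ≈ 2.1 units.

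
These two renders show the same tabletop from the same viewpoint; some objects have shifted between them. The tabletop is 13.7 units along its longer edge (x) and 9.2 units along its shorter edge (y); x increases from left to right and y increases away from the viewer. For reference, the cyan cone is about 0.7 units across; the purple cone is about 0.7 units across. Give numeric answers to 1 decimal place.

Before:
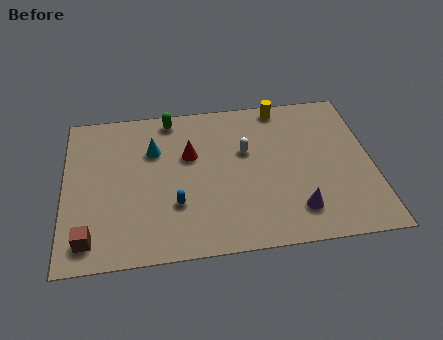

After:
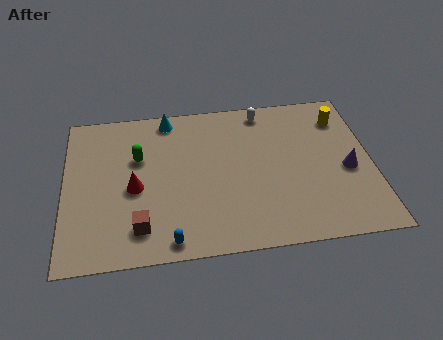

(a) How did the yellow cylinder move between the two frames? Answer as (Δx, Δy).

(2.7, -1.1)

From the two frames, the yellow cylinder sits at roughly (9.8, 8.3) before and (12.5, 7.2) after.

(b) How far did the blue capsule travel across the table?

2.0

From (4.9, 2.9) to (4.6, 0.9), the blue capsule covered √(0.3² + 2.0²) ≈ 2.0 units.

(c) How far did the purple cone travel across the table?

3.2

The purple cone moved from about (10.2, 1.9) to (12.6, 4.0), a distance of √(2.4² + 2.1²) ≈ 3.2.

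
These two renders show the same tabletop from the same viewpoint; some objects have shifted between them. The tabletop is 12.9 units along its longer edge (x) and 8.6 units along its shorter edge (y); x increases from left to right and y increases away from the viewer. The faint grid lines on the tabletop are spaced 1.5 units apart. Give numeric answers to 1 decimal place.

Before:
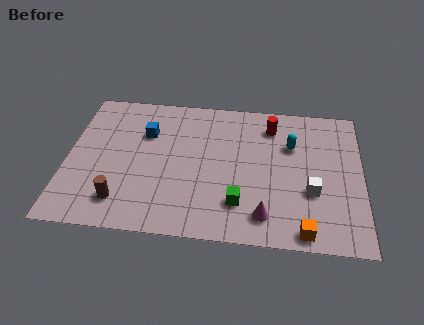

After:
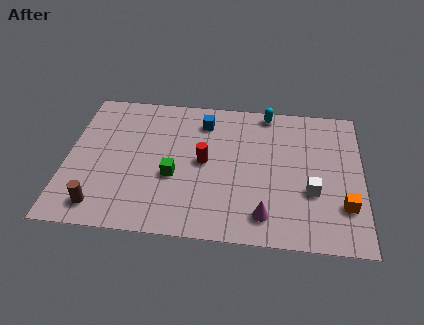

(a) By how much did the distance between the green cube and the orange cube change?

+4.4

They were about 3.1 units apart before and 7.5 after — 4.4 units further apart.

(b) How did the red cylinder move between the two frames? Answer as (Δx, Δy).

(-2.9, -2.5)

The red cylinder was at about (8.9, 6.9) and moved to about (6.0, 4.4).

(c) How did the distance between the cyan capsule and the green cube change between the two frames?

+1.6

They were about 4.3 units apart before and 5.9 after — 1.6 units further apart.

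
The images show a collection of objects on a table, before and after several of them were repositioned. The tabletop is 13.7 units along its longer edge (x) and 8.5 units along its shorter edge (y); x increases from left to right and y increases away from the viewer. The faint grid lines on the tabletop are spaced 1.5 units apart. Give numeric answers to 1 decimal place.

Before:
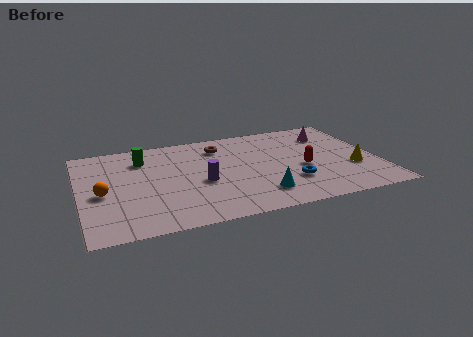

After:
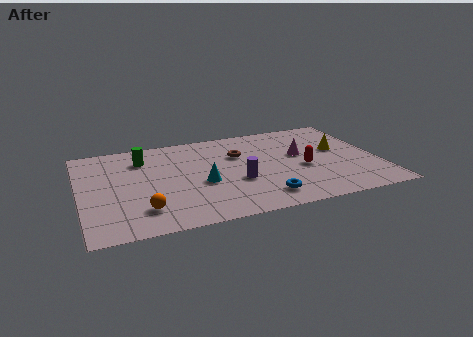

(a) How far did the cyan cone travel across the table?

3.0

From (8.0, 1.8) to (5.5, 3.5), the cyan cone covered √(2.5² + 1.7²) ≈ 3.0 units.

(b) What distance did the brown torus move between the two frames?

1.3

The brown torus moved from about (6.6, 6.7) to (7.4, 5.7), a distance of √(0.8² + 1.0²) ≈ 1.3.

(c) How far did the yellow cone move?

2.0

The yellow cone was near (12.5, 3.0) before and (12.0, 4.9) after, so it travelled √(0.5² + 1.9²) ≈ 2.0 units.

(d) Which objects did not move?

the green cylinder and the red capsule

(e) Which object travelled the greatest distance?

the cyan cone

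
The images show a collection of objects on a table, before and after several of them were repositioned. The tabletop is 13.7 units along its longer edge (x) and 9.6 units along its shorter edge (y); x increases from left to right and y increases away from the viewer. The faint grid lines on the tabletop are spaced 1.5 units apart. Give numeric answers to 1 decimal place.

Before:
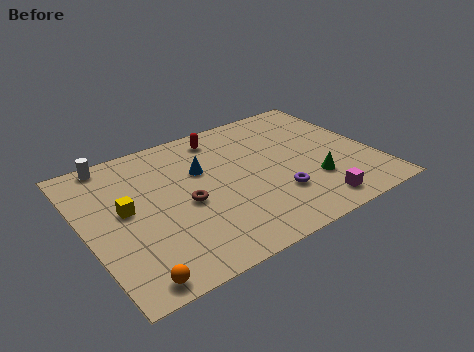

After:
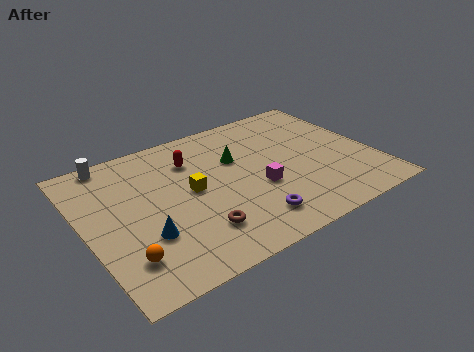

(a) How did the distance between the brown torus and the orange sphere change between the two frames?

-1.2

The distance was about 4.6 in the first image and 3.4 in the second, so they moved 1.2 units closer together.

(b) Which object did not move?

the white cylinder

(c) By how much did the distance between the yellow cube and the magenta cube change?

-5.9

They were about 9.2 units apart before and 3.3 after — 5.9 units closer together.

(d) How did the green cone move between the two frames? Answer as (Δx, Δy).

(-3.1, 3.3)

The green cone was at about (10.5, 2.9) and moved to about (7.4, 6.2).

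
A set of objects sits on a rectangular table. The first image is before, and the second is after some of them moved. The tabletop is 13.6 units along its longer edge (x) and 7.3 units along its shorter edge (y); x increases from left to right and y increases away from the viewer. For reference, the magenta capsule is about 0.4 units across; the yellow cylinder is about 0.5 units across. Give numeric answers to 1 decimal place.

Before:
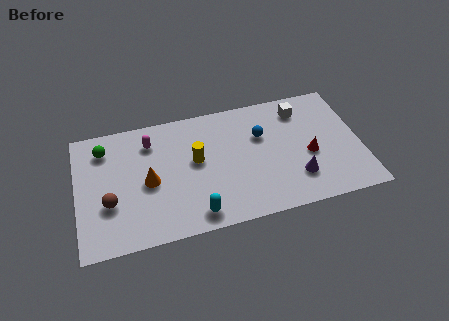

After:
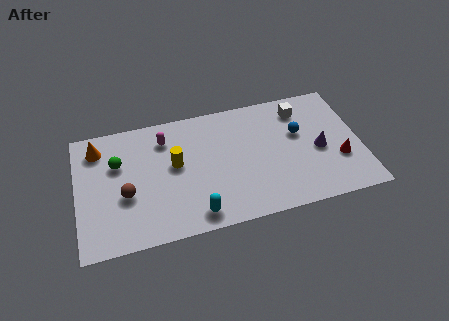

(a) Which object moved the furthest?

the orange cone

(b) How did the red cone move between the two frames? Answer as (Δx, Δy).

(1.4, -0.6)

The red cone was at about (11.1, 3.1) and moved to about (12.5, 2.5).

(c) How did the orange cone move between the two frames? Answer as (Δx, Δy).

(-2.3, 2.5)

The orange cone started near (3.4, 3.4) and ended near (1.1, 5.9).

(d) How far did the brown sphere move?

0.9

The brown sphere moved from about (1.5, 2.6) to (2.3, 2.9), a distance of √(0.8² + 0.3²) ≈ 0.9.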